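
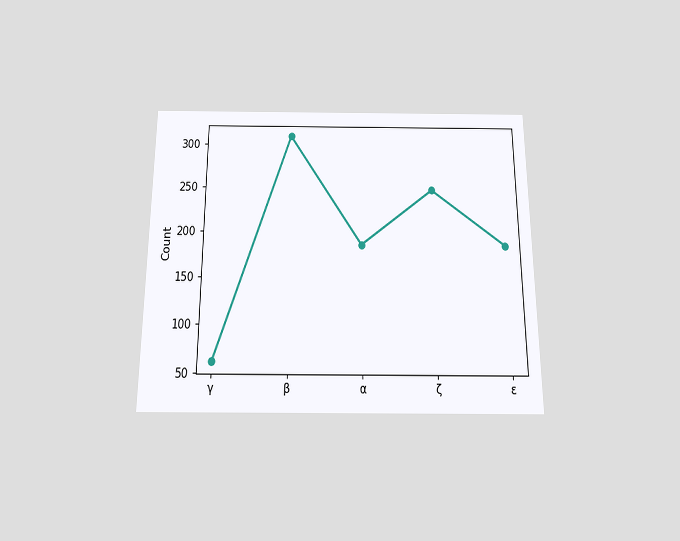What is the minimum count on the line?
The chart is viewed slightly from below. The lowest point is at γ, and reading across to the y-axis gives 62.

62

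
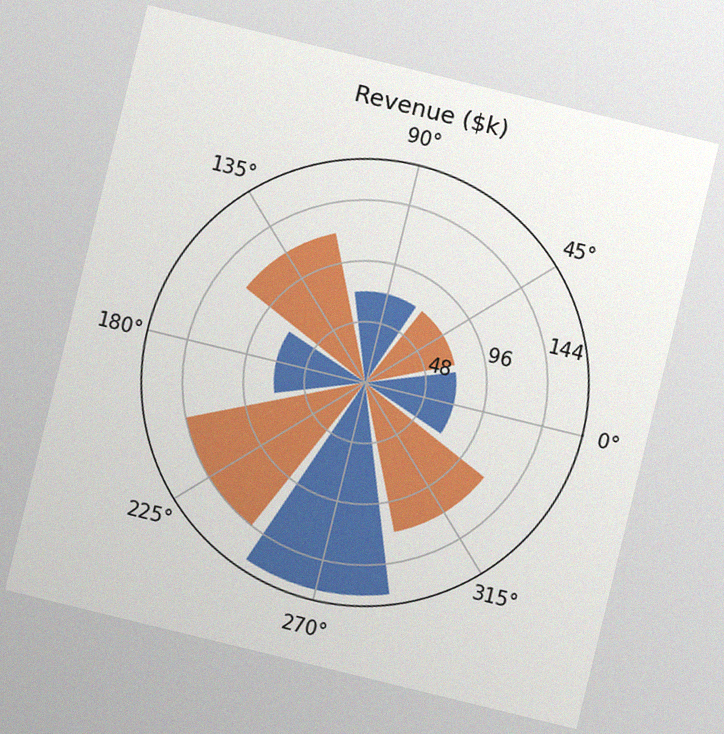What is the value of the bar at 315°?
The chart is tilted about 14° clockwise, with some photo noise. The bar at 315° reaches $120k on the radial axis.

$120k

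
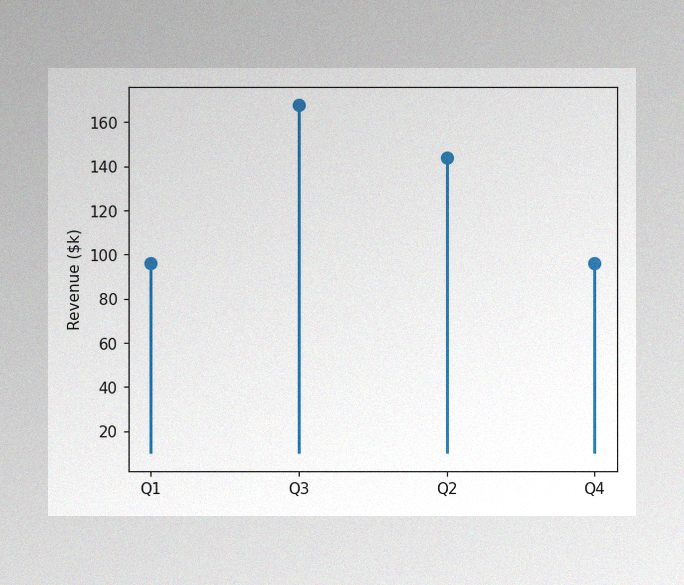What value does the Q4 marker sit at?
$96k

The image has some photo noise and uneven lighting. The Q4 marker sits at $96k.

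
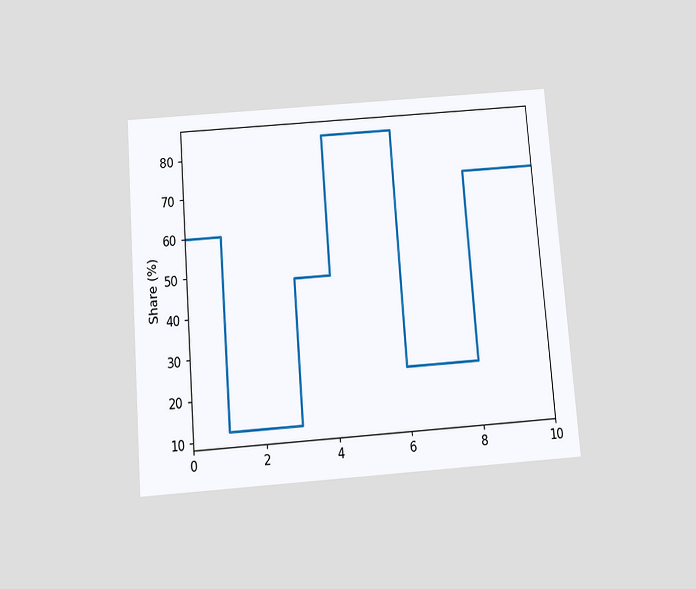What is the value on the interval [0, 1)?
The chart is tilted about 4° counter-clockwise and viewed slightly from below. On [0, 1) the step sits at 60%.

60%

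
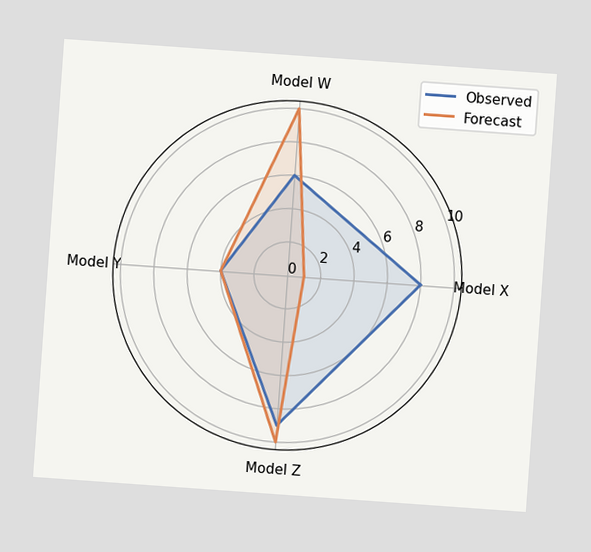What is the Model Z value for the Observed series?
9

The chart is tilted about 4° clockwise. On the Model Z axis, Observed reaches 9.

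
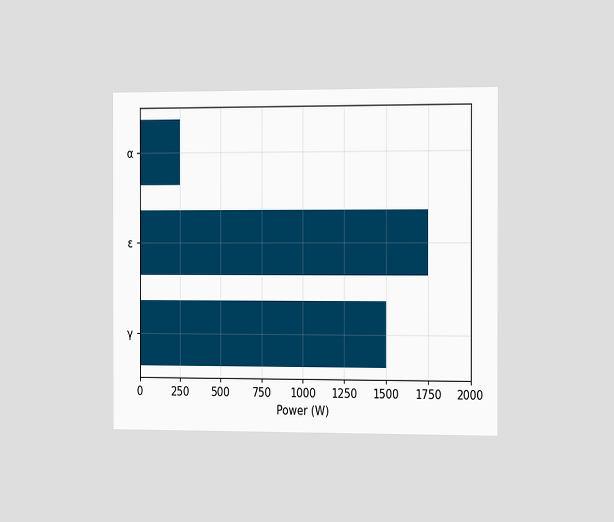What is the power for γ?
1500W

The chart is viewed slightly from the right. Reading along the chart's x-axis, the γ bar reaches 1500W.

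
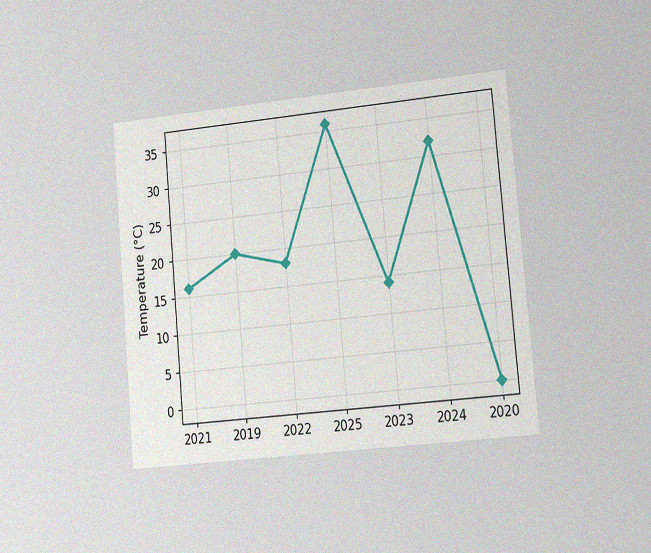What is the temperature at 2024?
32°C

The chart is tilted about 5° counter-clockwise and viewed at a slight angle, with some photo noise. At 2024, the line is at 32°C.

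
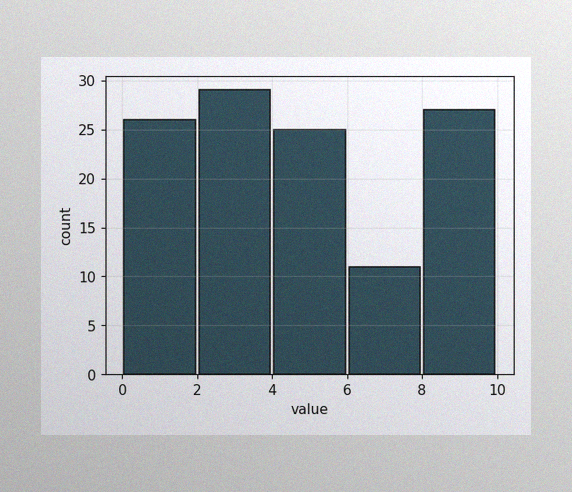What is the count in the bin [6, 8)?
11

The image has some photo noise and uneven lighting. The [6, 8) bin has height 11.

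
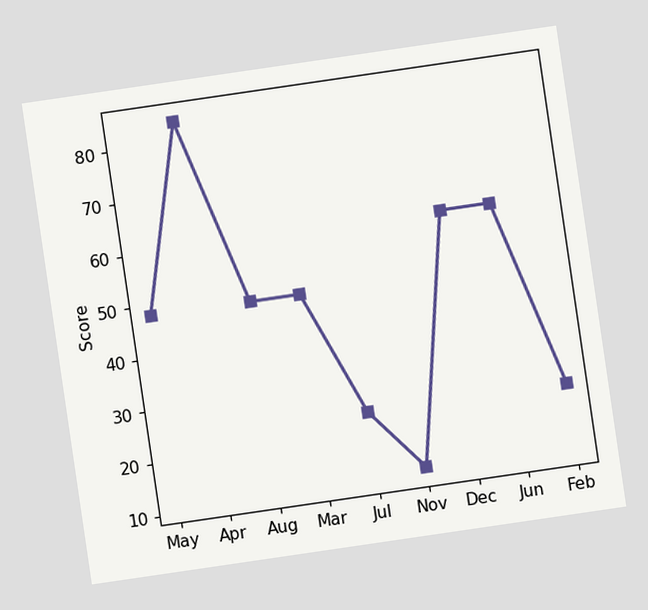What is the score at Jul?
24

The chart is tilted about 8° counter-clockwise. At Jul, the line is at 24.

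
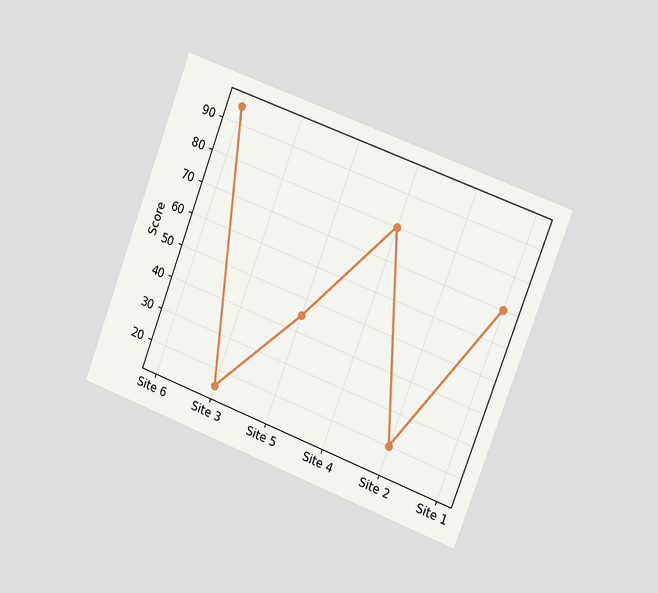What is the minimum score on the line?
The chart is tilted about 21° clockwise and viewed slightly from the right. The lowest point is at Site 3, and reading across to the y-axis gives 15.

15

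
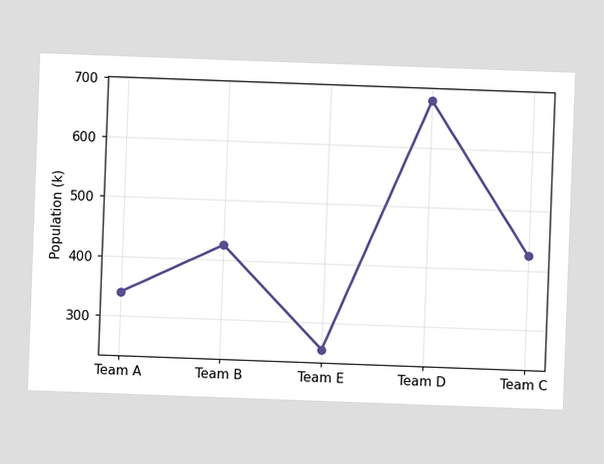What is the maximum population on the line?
The chart is tilted about 2° clockwise. The highest point is at Team D, and reading across to the y-axis gives 680k.

680k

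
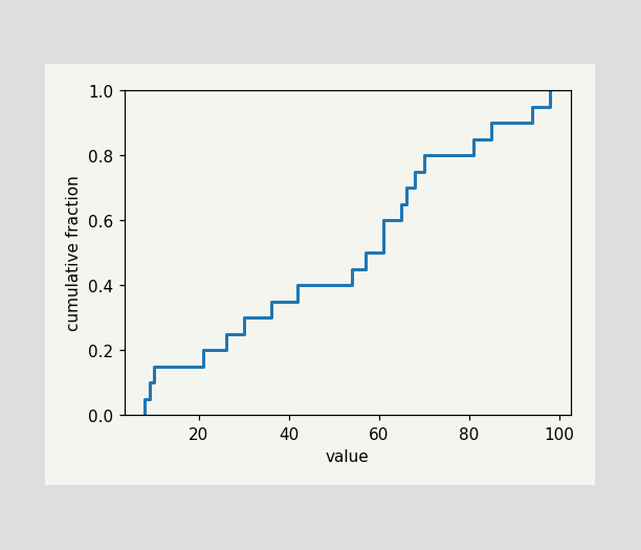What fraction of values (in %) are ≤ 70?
80%

At x=70 the ECDF step is at 80%.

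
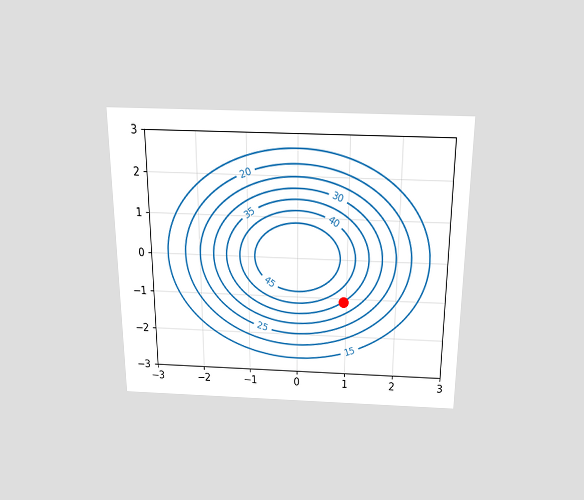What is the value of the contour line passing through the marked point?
35

The chart is viewed slightly from above. The marked point sits on the contour labelled 35.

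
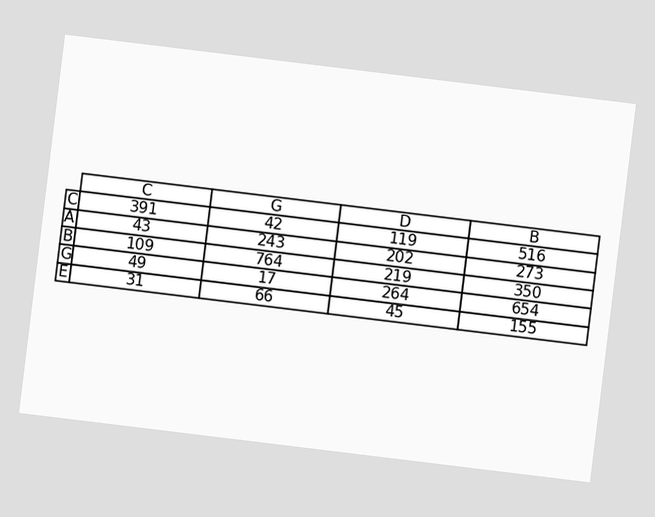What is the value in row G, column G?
The chart is tilted about 7° clockwise. The (G, G) cell reads 17.

17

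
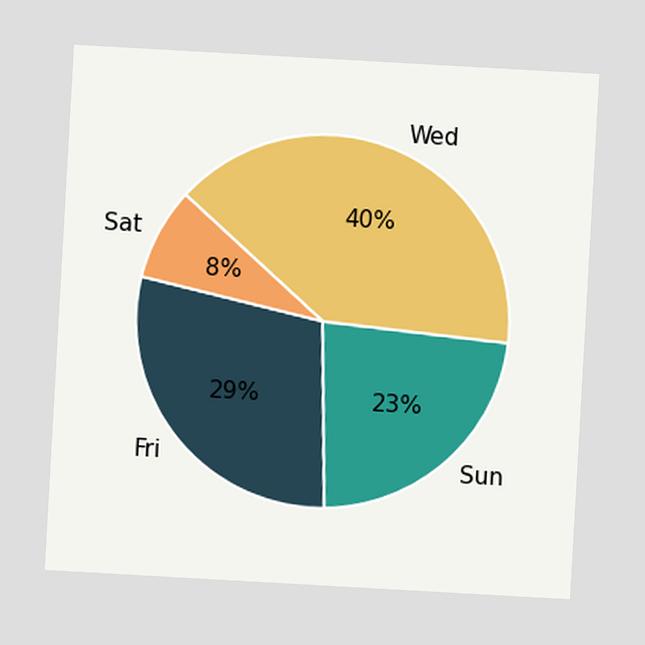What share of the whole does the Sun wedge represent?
23%

The chart is tilted about 3° clockwise. The Sun slice takes up 23% of the pie.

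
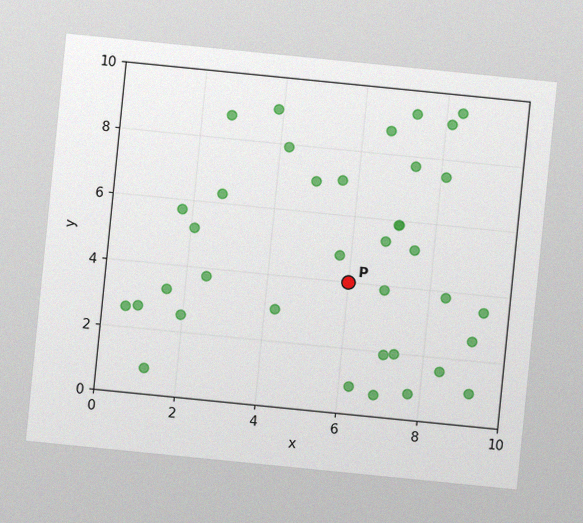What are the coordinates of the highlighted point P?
(6, 4)

The chart is tilted about 6° clockwise, with some photo noise. Following the gridlines from P to each axis, P sits at (6, 4).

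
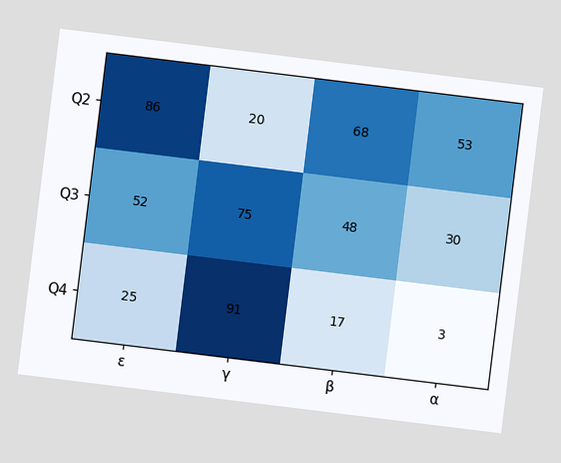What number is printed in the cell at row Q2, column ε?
86

The chart is tilted about 7° clockwise. The (Q2, ε) cell reads 86.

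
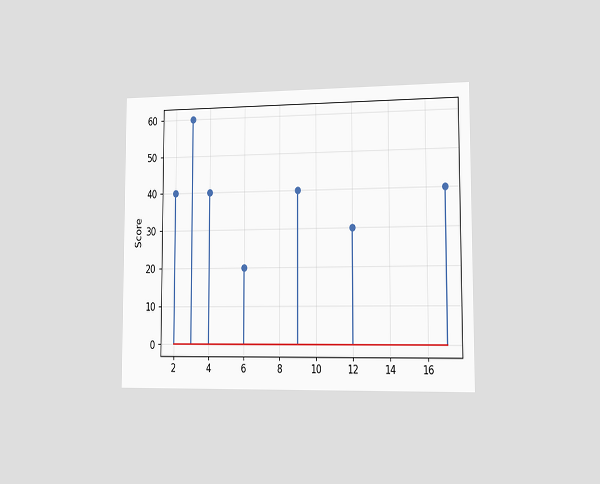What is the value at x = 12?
30

The chart is viewed slightly from the right. The stem at x=12 reaches 30.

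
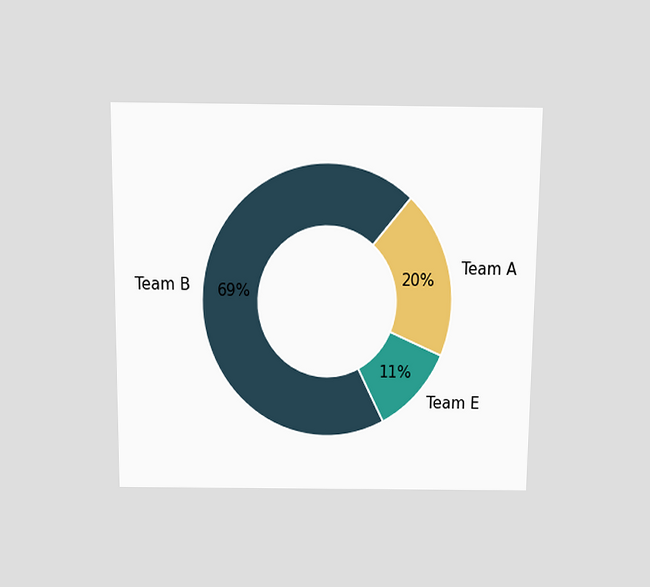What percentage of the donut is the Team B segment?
69%

The chart is viewed slightly from above. The Team B segment takes up 69% of the ring.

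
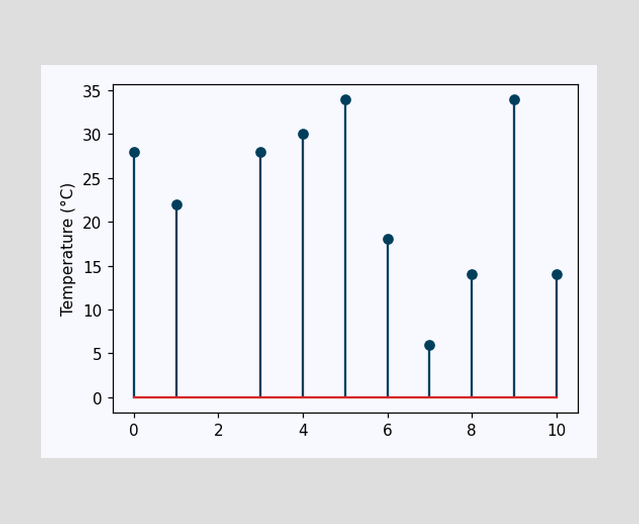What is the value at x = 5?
The stem at x=5 reaches 34°C.

34°C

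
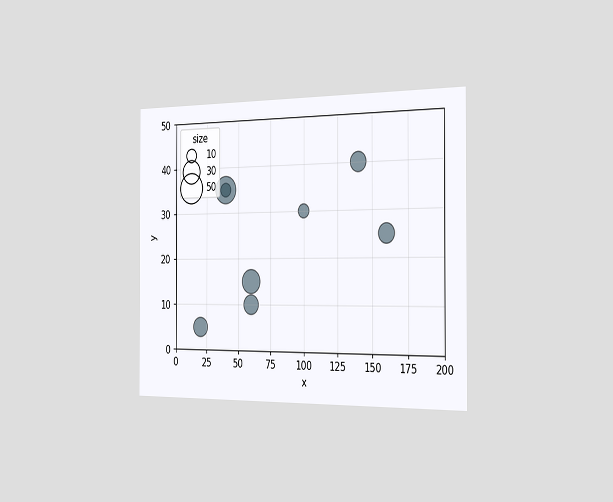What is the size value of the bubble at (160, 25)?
20

The chart is viewed slightly from the right. Matching the bubble at (160, 25) against the size legend gives 20.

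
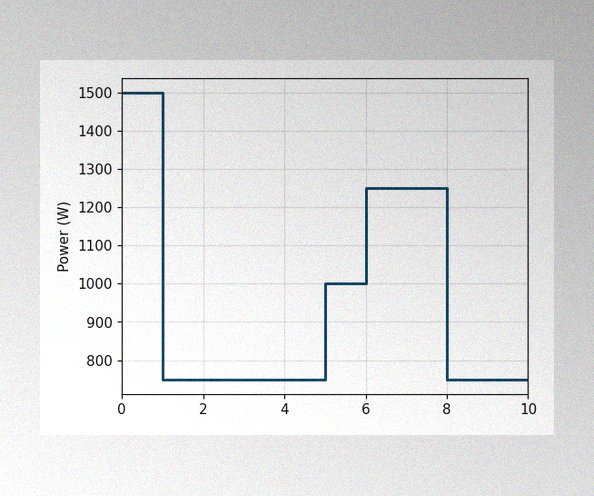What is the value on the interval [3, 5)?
750W

The image has some photo noise and uneven lighting. On [3, 5) the step sits at 750W.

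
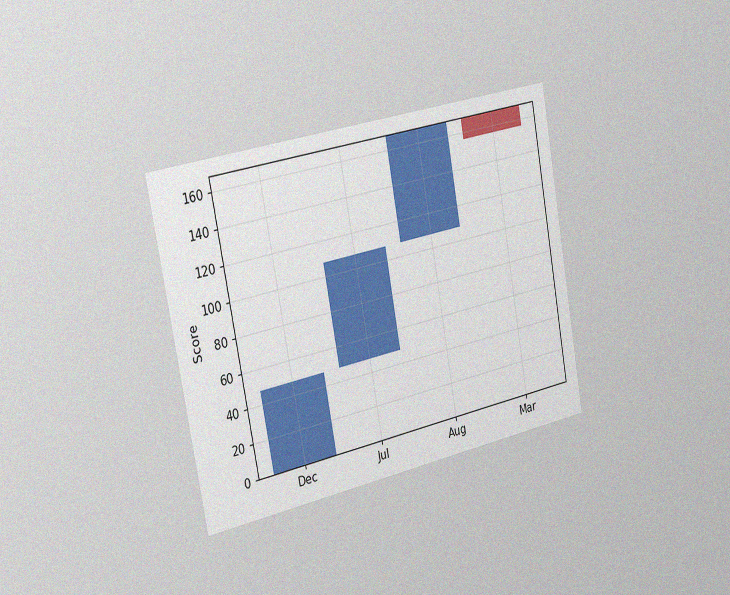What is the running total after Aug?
The chart is tilted about 11° counter-clockwise and viewed slightly from the left, with some photo noise. After Aug the running total reaches 168.

168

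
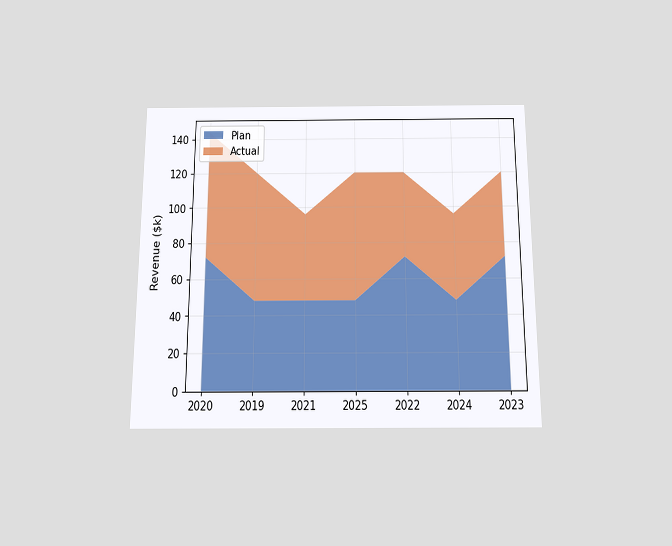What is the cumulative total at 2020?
$144k

The chart is viewed slightly from below. The stacked total at 2020 reaches $144k.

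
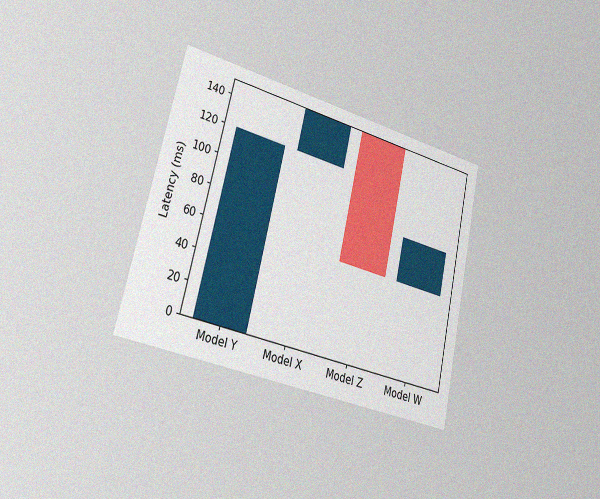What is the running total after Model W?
The chart is tilted about 13° clockwise and viewed slightly from the left, with some photo noise. After Model W the running total reaches 90ms.

90ms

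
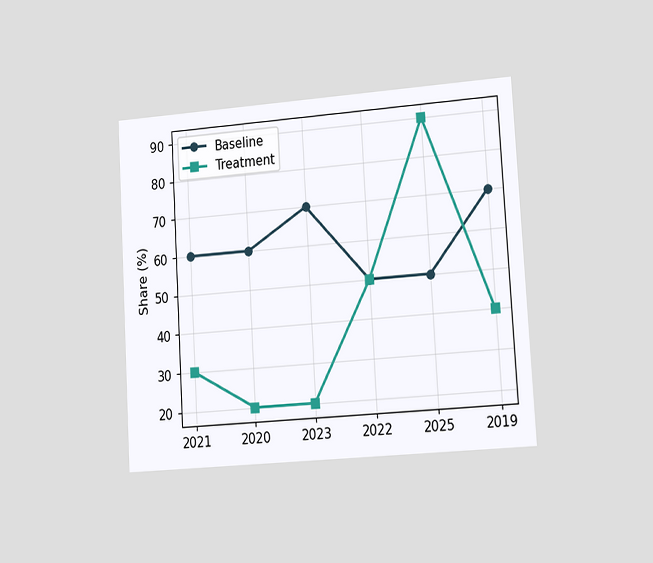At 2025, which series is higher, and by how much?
The chart is tilted about 3° counter-clockwise and viewed slightly from the right. At 2025, Treatment sits above the other line by 40%.

Treatment, by 40%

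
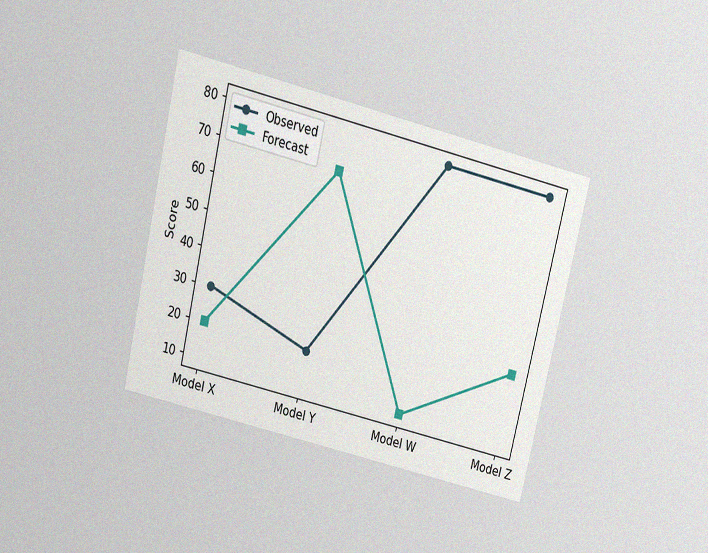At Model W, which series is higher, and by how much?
Observed, by 70

The chart is tilted about 14° clockwise and viewed slightly from above, with some photo noise. At Model W, Observed sits above the other line by 70.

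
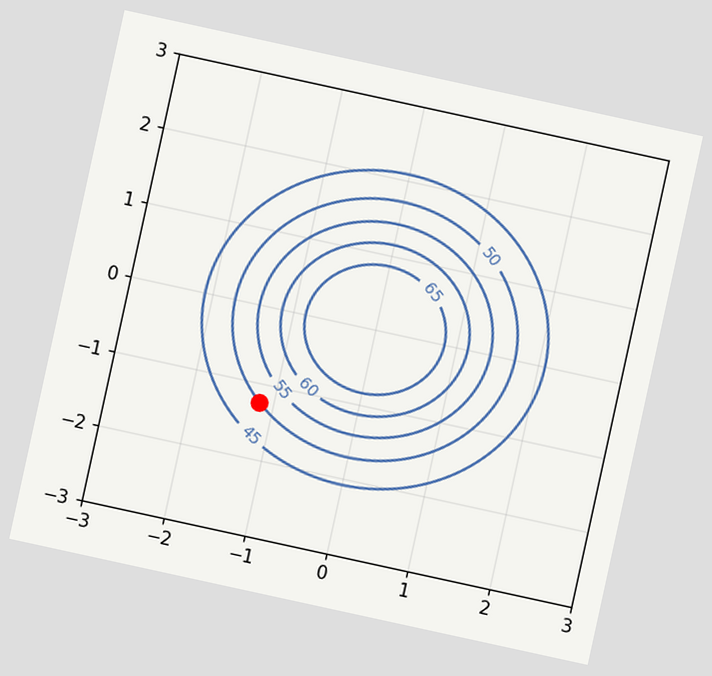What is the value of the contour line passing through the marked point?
50

The chart is tilted about 12° clockwise. The marked point sits on the contour labelled 50.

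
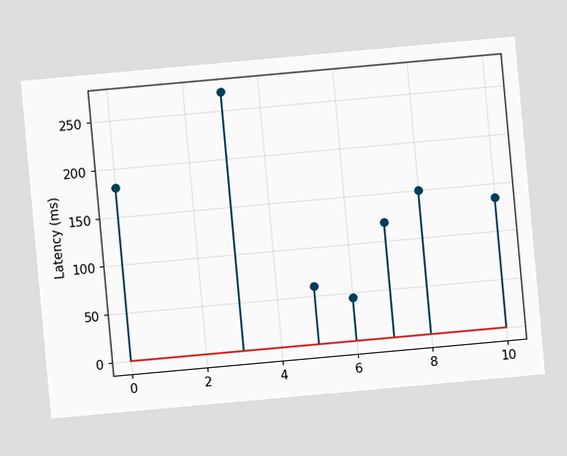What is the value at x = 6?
45ms

The chart is tilted about 5° counter-clockwise. The stem at x=6 reaches 45ms.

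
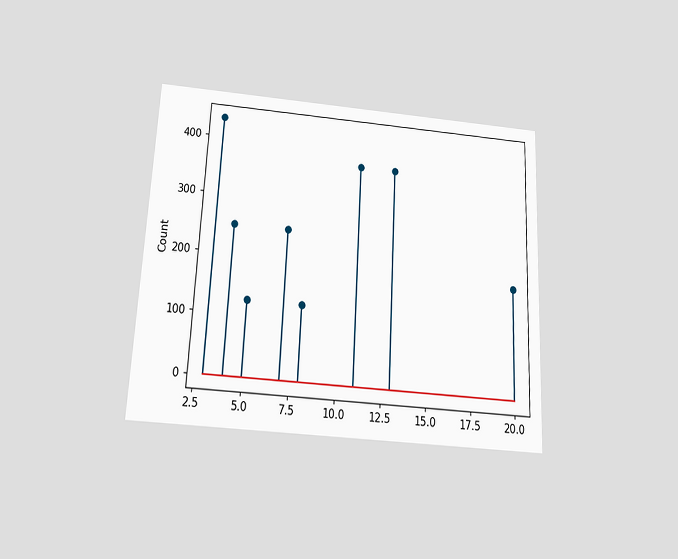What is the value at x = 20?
186

The chart is tilted about 3° clockwise and viewed slightly from below. The stem at x=20 reaches 186.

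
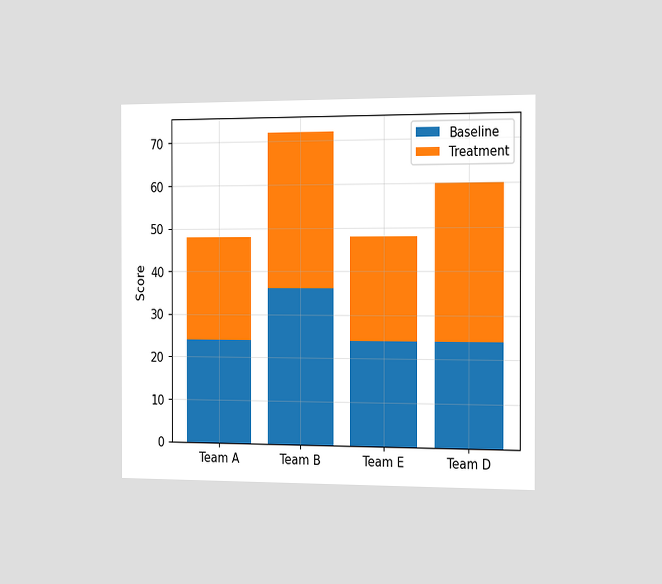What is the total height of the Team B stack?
72

The chart is viewed slightly from the right. The Team B stack's top reaches 72 on the y-axis.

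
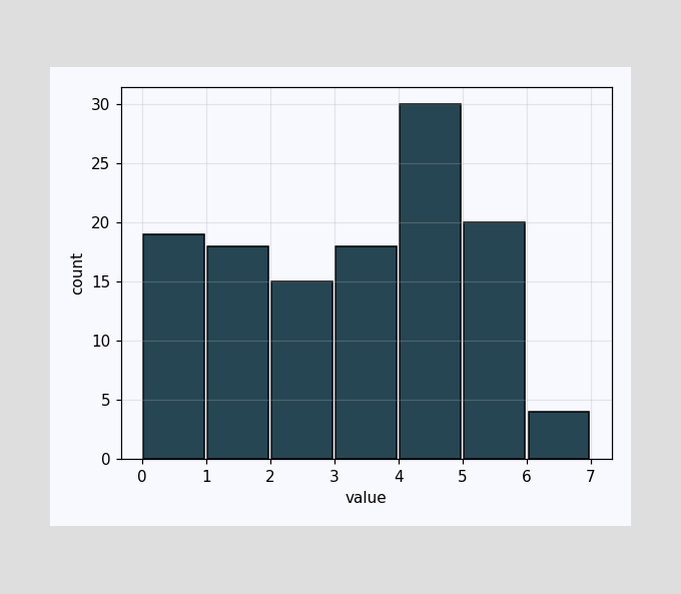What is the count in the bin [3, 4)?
The [3, 4) bin has height 18.

18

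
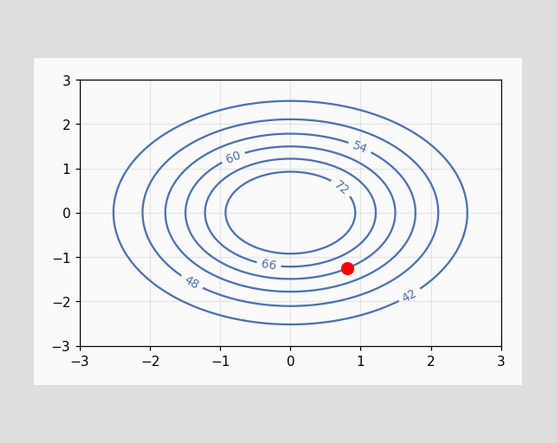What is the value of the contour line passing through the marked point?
The marked point sits on the contour labelled 60.

60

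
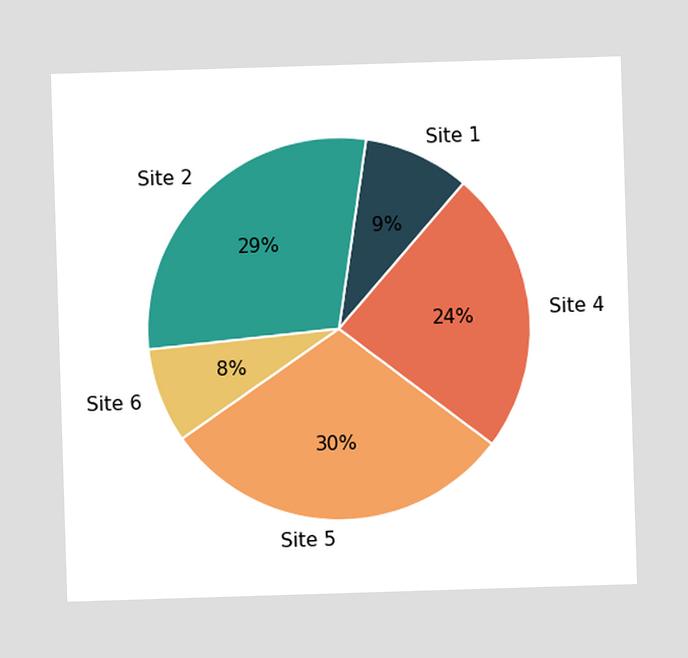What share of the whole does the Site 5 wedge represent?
The Site 5 slice takes up 30% of the pie.

30%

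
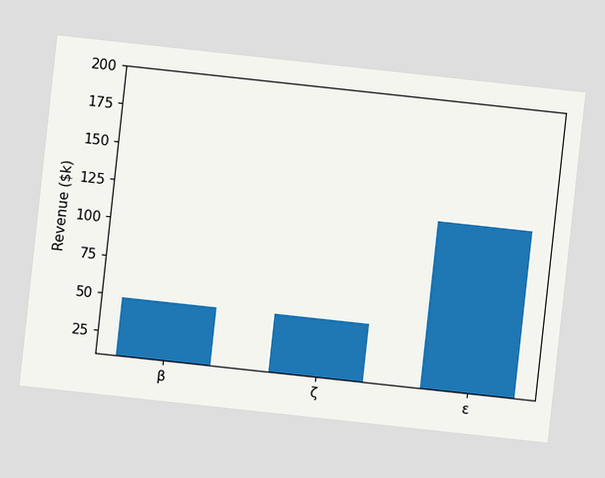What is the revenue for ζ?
The chart is tilted about 6° clockwise. Reading along the chart's y-axis, the ζ bar reaches $48k.

$48k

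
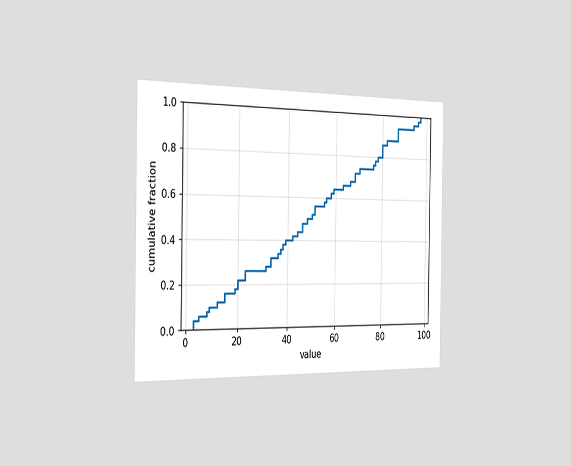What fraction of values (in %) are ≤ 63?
The chart is viewed slightly from the left. At x=63 the ECDF step is at 66%.

66%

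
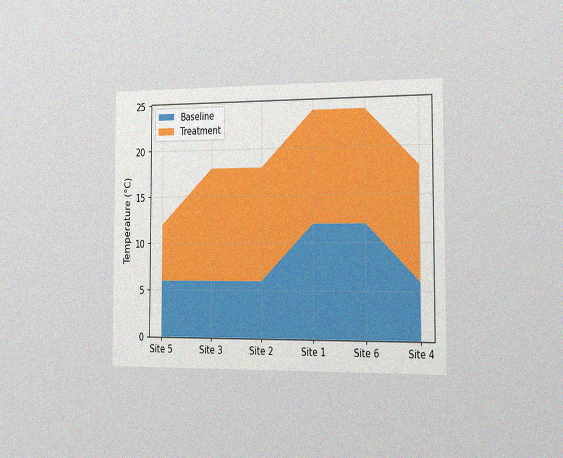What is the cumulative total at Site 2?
18°C

The chart is viewed slightly from the right, with some photo noise. The stacked total at Site 2 reaches 18°C.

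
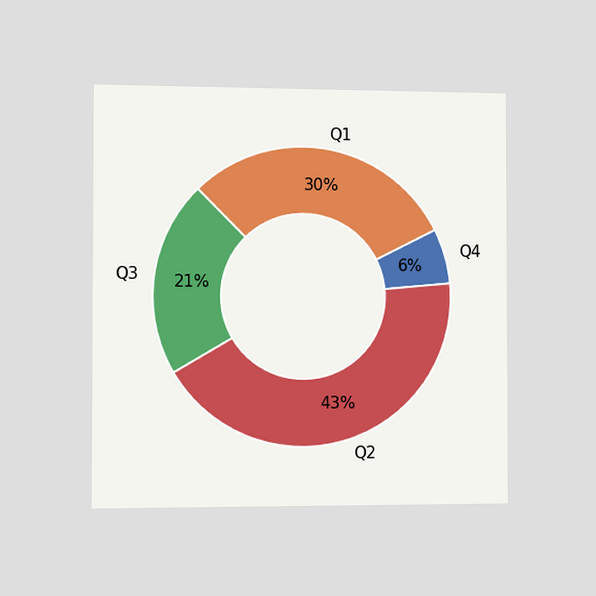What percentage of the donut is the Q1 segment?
The chart is viewed slightly from the left. The Q1 segment takes up 30% of the ring.

30%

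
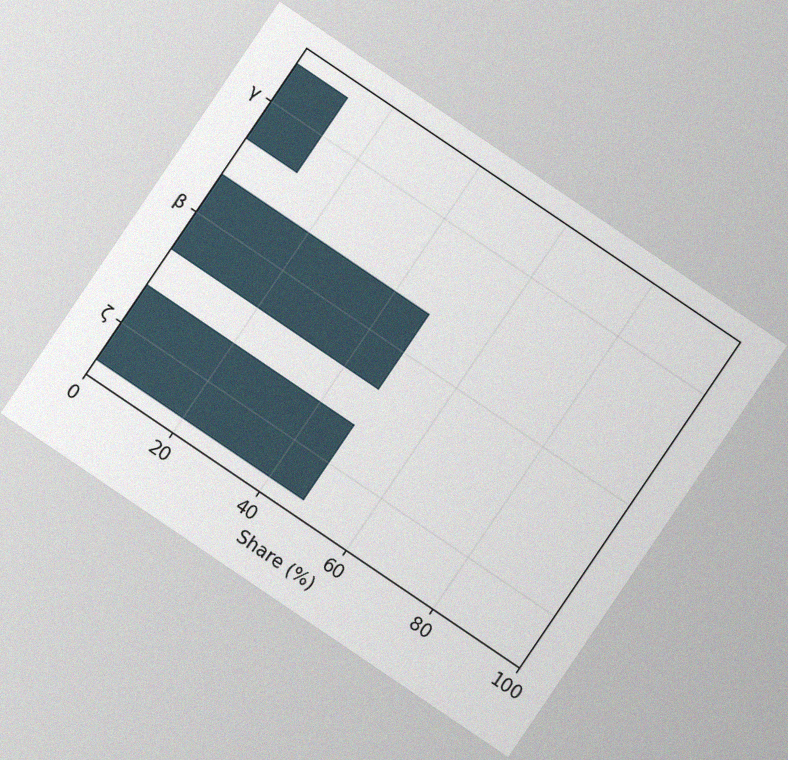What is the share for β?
The chart is tilted about 34° clockwise, with some photo noise. Reading along the chart's x-axis, the β bar reaches 48%.

48%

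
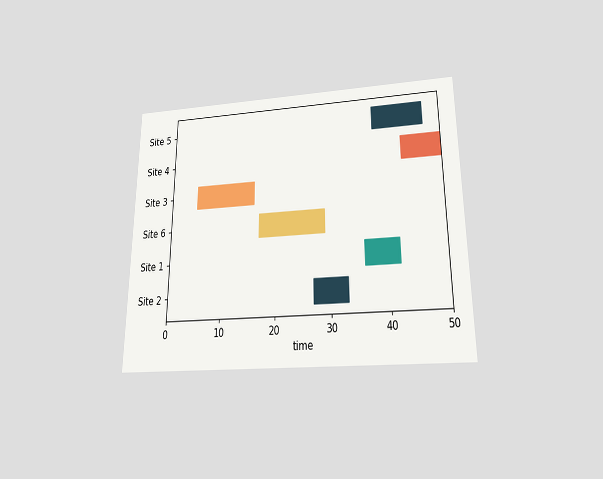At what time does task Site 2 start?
The chart is viewed slightly from below. The Site 2 bar begins at t=27.

27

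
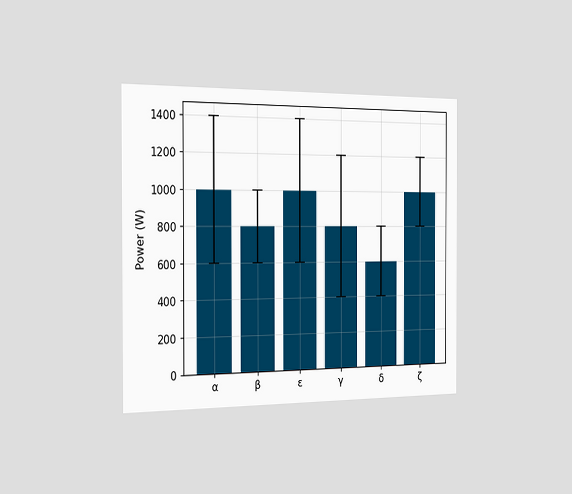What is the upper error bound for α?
The chart is viewed slightly from the left. The α bar's upper whisker reaches 1400W.

1400W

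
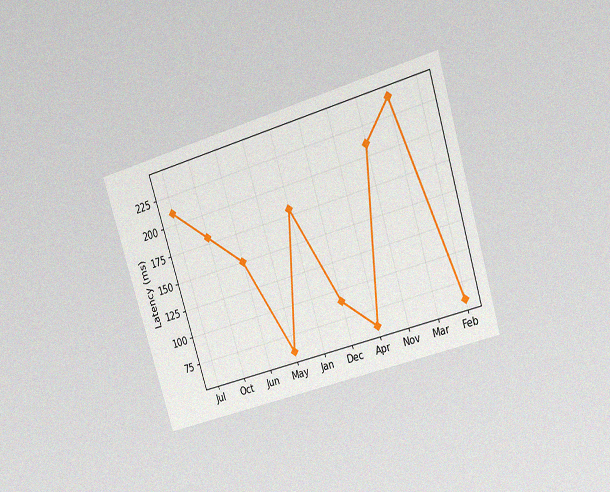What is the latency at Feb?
The chart is tilted about 17° counter-clockwise and viewed at a slight angle, with some photo noise. At Feb, the line is at 60ms.

60ms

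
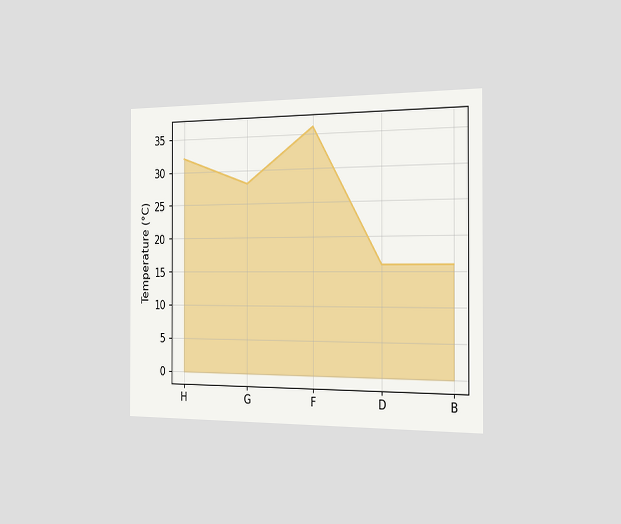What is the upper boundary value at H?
32°C

The chart is viewed slightly from the right. At H the upper boundary is at 32°C.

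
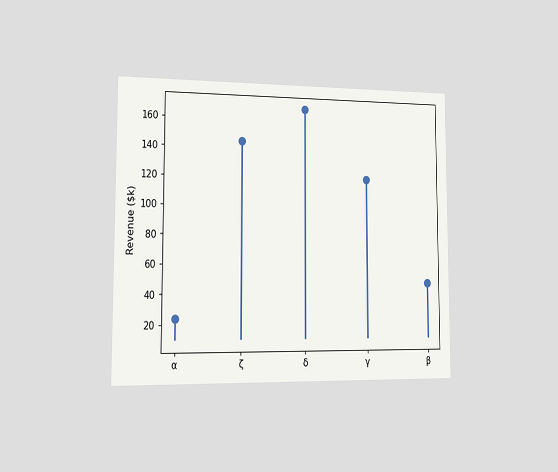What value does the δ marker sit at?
$168k

The chart is viewed slightly from the left. The δ marker sits at $168k.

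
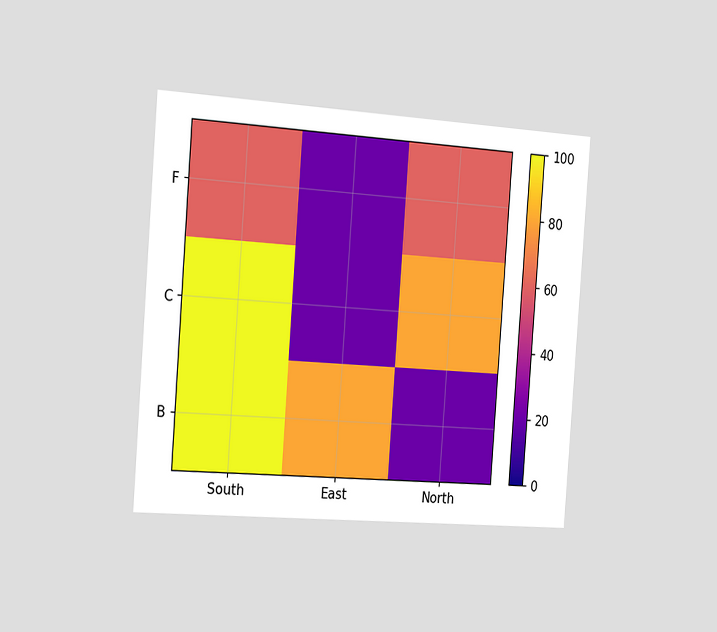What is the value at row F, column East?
The chart is tilted about 4° clockwise and viewed slightly from the left. Matching cell (F, East) against the colorbar gives 20.

20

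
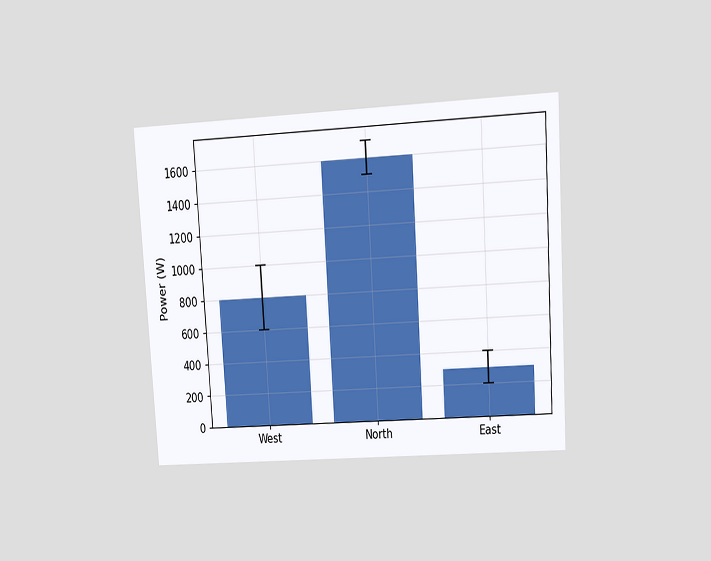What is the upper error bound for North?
1700W

The chart is tilted about 4° counter-clockwise and viewed at a slight angle. The North bar's upper whisker reaches 1700W.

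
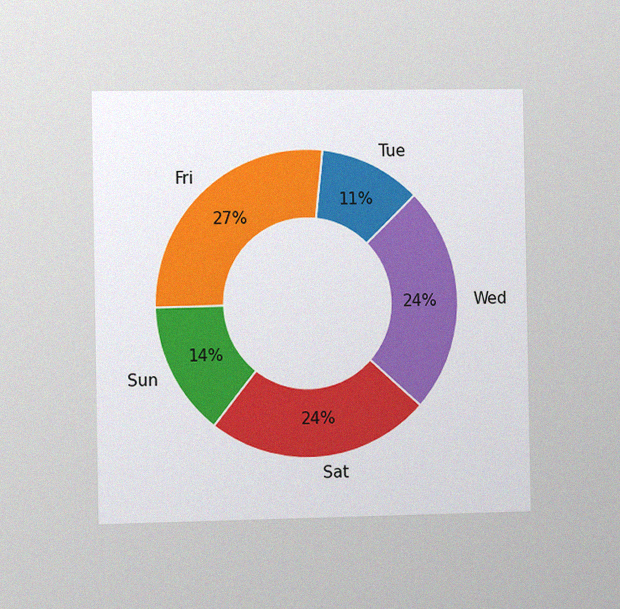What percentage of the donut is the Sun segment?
14%

The chart is viewed slightly from the left, with some photo noise. The Sun segment takes up 14% of the ring.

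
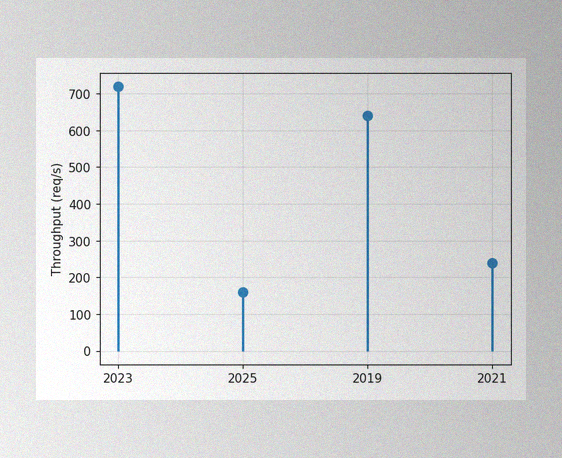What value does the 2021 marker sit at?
The image has some photo noise and uneven lighting. The 2021 marker sits at 240req/s.

240req/s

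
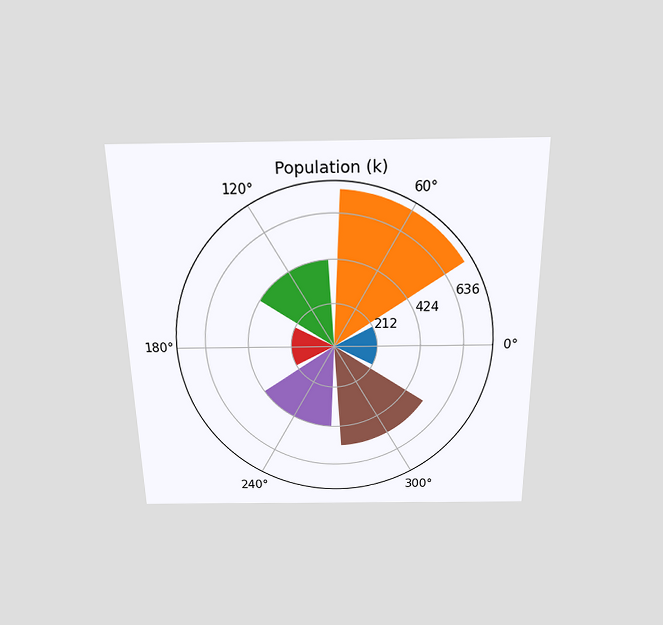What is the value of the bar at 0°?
212k

The chart is viewed slightly from above. The bar at 0° reaches 212k on the radial axis.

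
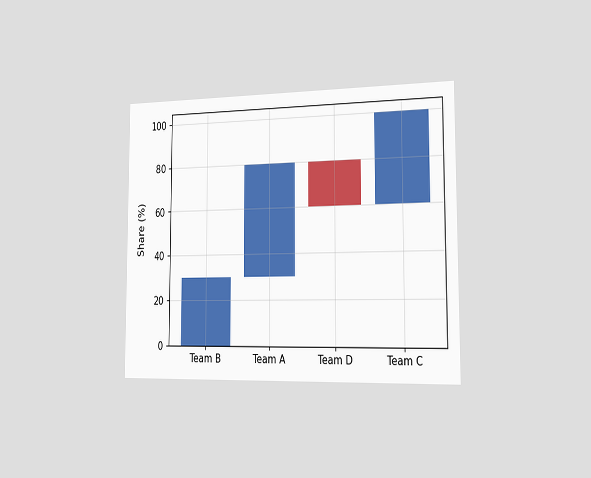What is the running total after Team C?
100%

The chart is viewed slightly from the right. After Team C the running total reaches 100%.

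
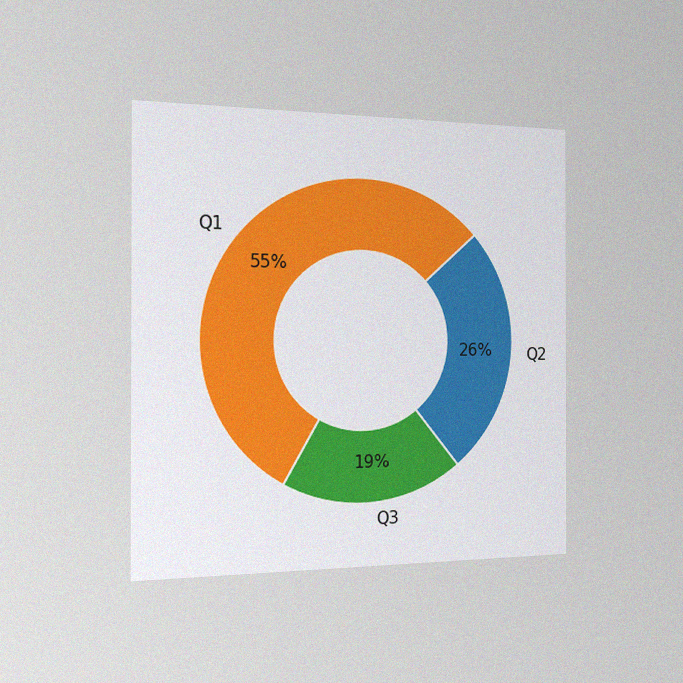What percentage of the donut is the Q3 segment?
The chart is viewed slightly from the left, with some photo noise. The Q3 segment takes up 19% of the ring.

19%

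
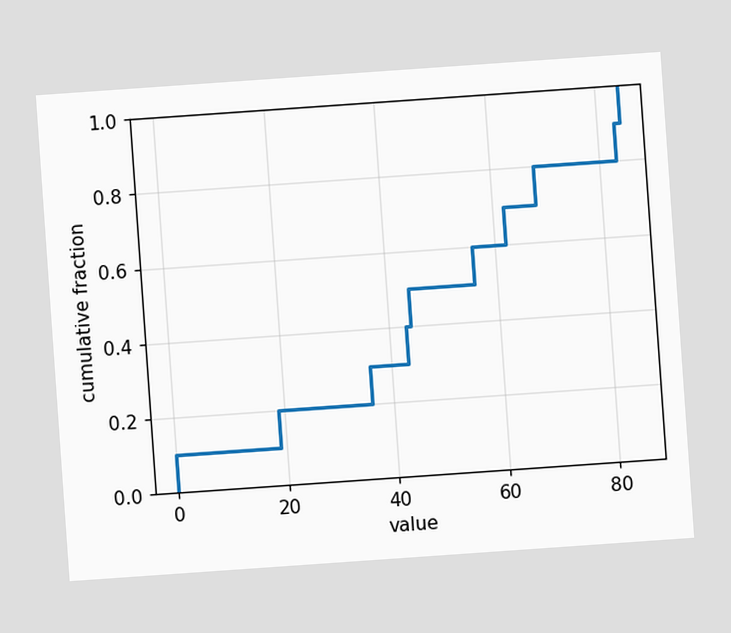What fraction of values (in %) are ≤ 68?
The chart is tilted about 4° counter-clockwise. At x=68 the ECDF step is at 80%.

80%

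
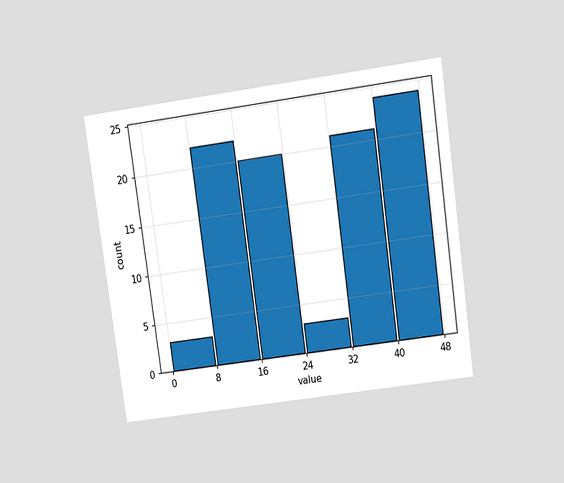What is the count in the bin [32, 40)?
21

The chart is tilted about 8° counter-clockwise and viewed slightly from above. The [32, 40) bin has height 21.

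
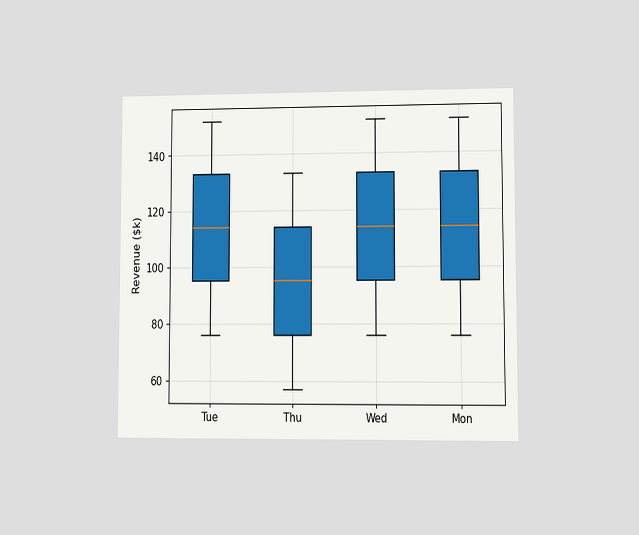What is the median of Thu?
The chart is viewed at a slight angle. The median line in the Thu box sits at $95k.

$95k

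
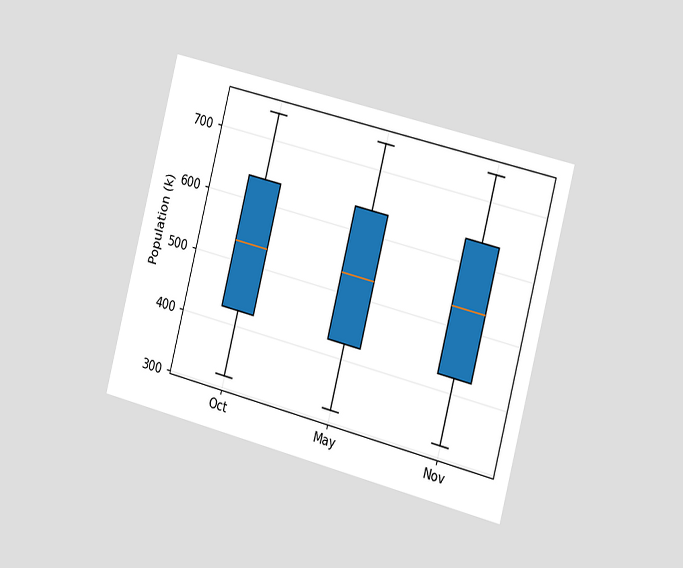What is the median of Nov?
The chart is tilted about 14° clockwise and viewed slightly from the right. The median line in the Nov box sits at 530k.

530k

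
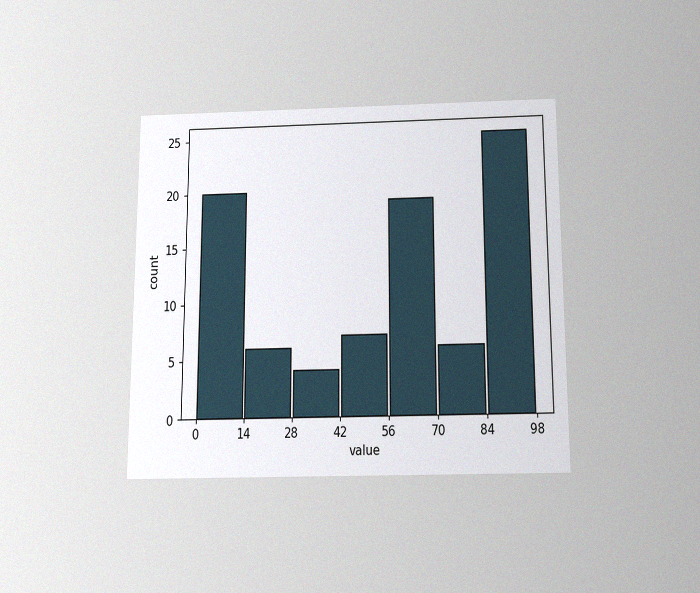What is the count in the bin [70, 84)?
6

The chart is viewed slightly from below, with some photo noise. The [70, 84) bin has height 6.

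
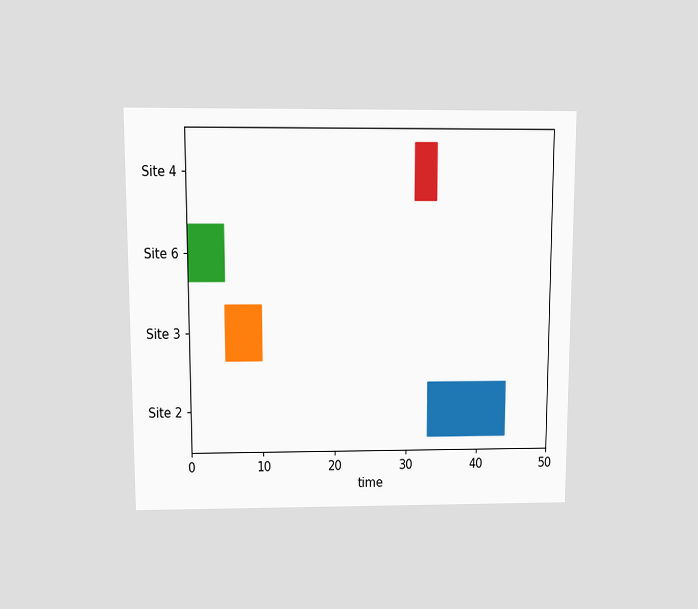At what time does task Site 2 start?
The chart is viewed at a slight angle. The Site 2 bar begins at t=33.

33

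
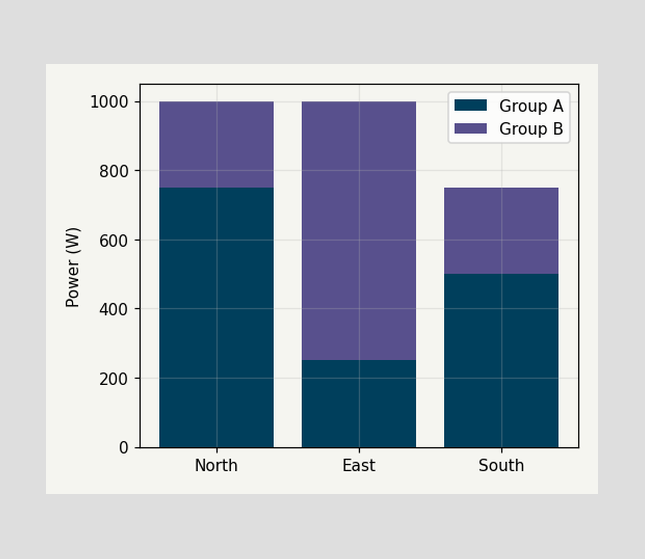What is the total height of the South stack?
The South stack's top reaches 750W on the y-axis.

750W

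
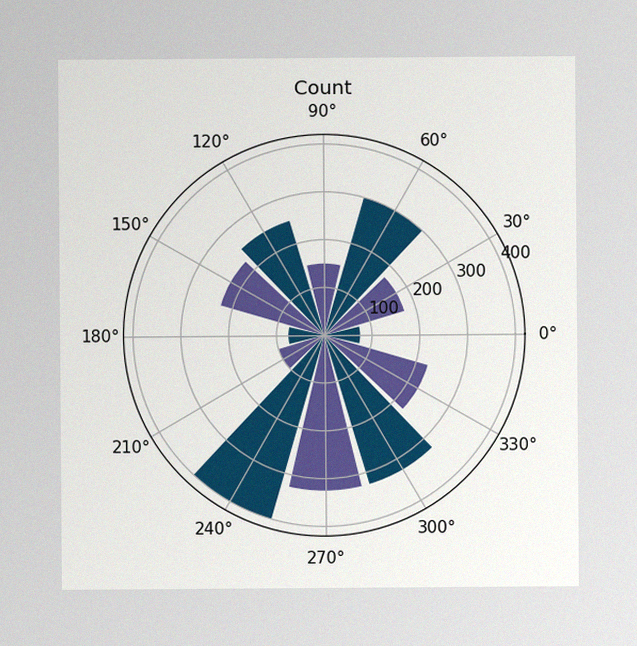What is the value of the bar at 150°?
225

The image has some photo noise and uneven lighting. The bar at 150° reaches 225 on the radial axis.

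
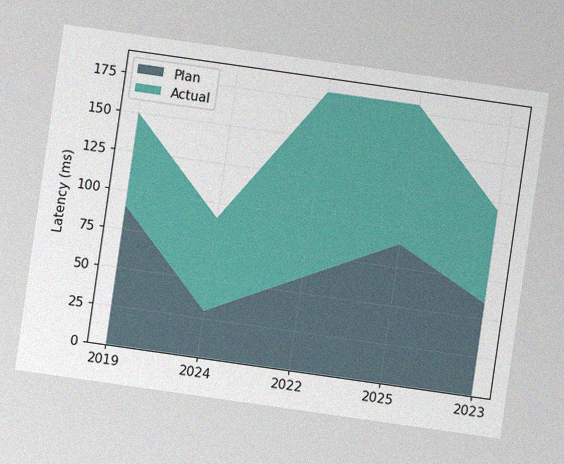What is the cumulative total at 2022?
The chart is tilted about 8° clockwise, with some photo noise. The stacked total at 2022 reaches 180ms.

180ms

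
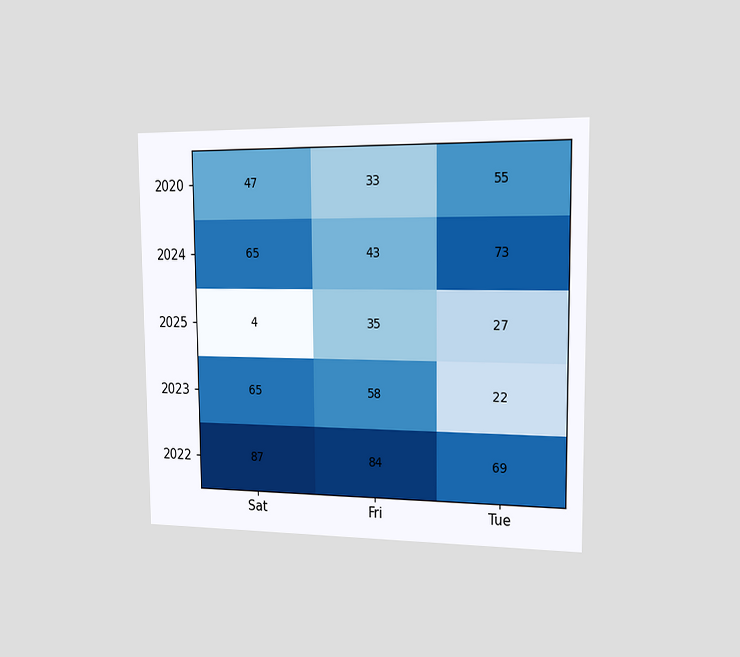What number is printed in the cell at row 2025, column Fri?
35

The chart is viewed slightly from the right. The (2025, Fri) cell reads 35.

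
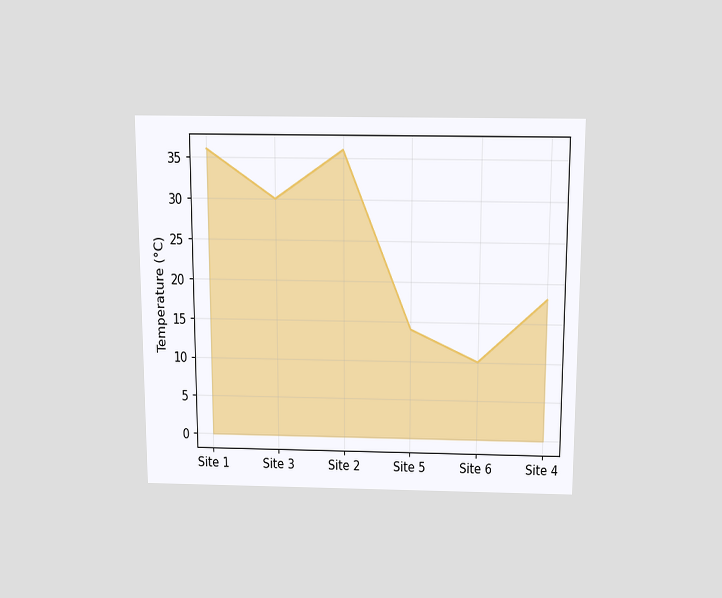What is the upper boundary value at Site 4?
The chart is viewed slightly from above. At Site 4 the upper boundary is at 18°C.

18°C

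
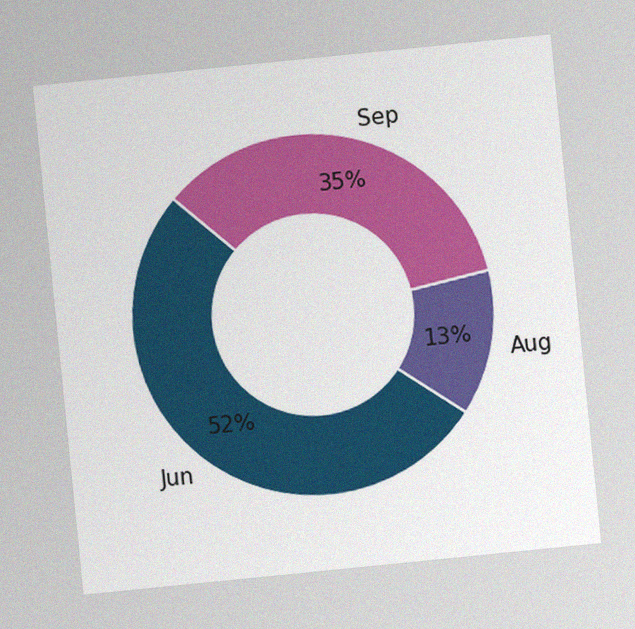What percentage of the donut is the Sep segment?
The chart is tilted about 6° counter-clockwise, with some photo noise. The Sep segment takes up 35% of the ring.

35%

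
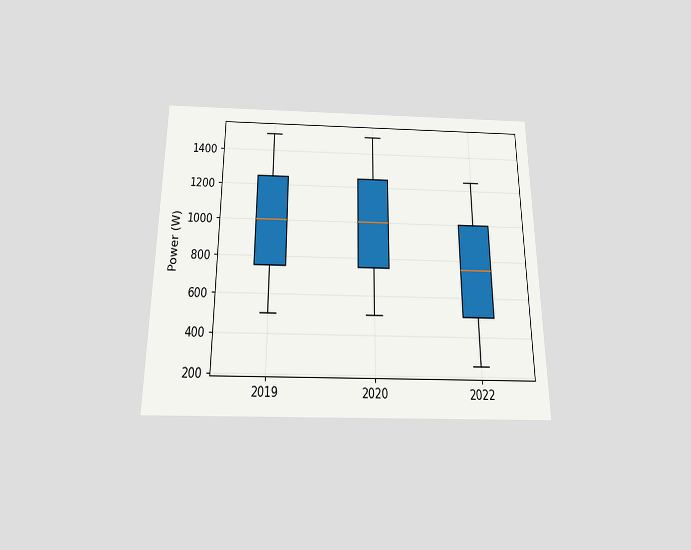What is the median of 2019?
The chart is viewed slightly from below. The median line in the 2019 box sits at 1000W.

1000W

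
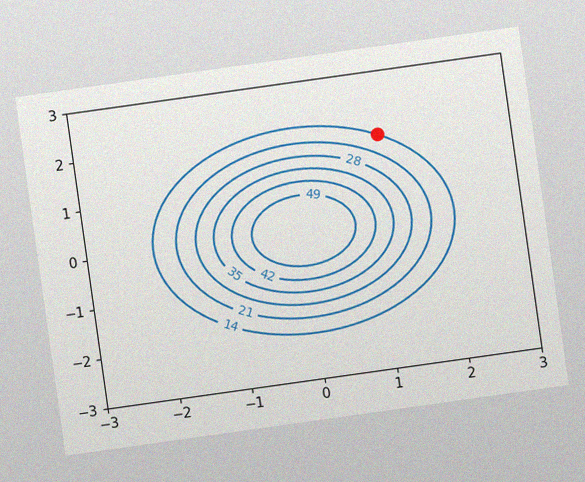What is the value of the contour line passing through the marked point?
The chart is tilted about 8° counter-clockwise, with some photo noise. The marked point sits on the contour labelled 14.

14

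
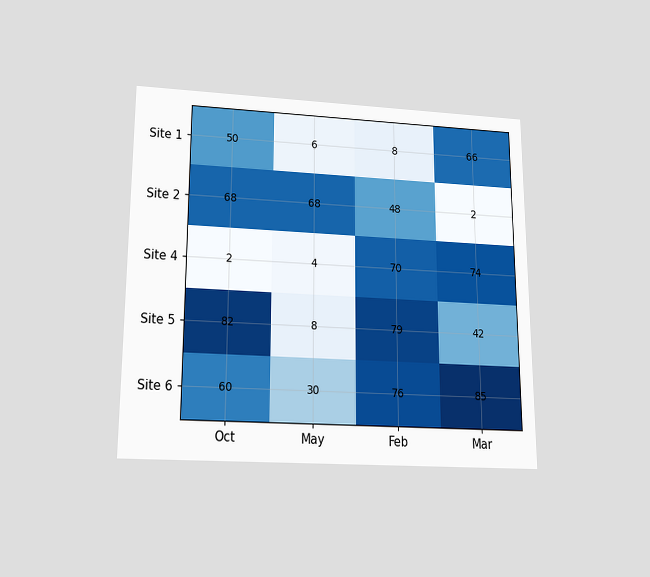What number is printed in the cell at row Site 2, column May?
68

The chart is viewed slightly from below. The (Site 2, May) cell reads 68.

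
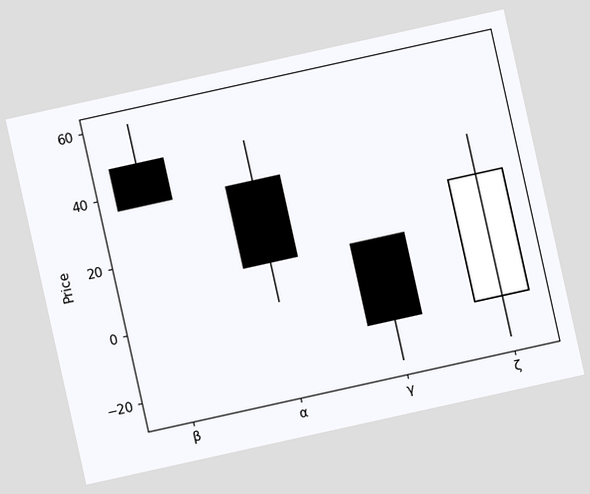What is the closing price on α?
12

The chart is tilted about 12° counter-clockwise. The α candle closes at 12.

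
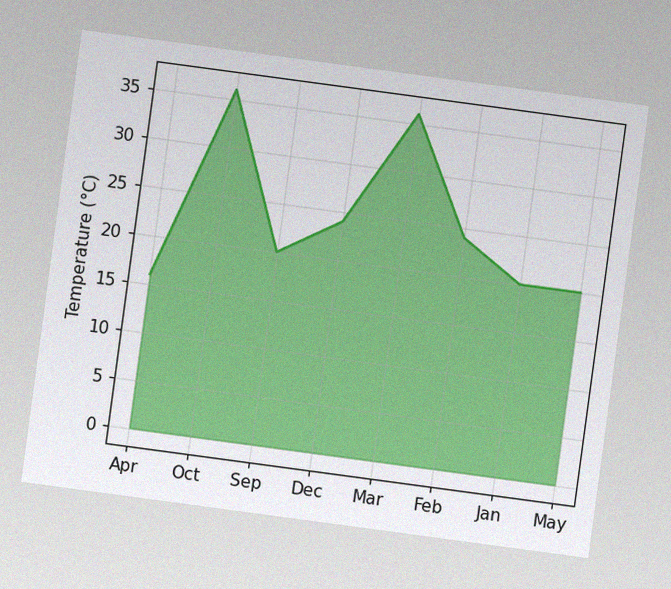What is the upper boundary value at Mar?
36°C

The chart is tilted about 8° clockwise, with some photo noise. At Mar the upper boundary is at 36°C.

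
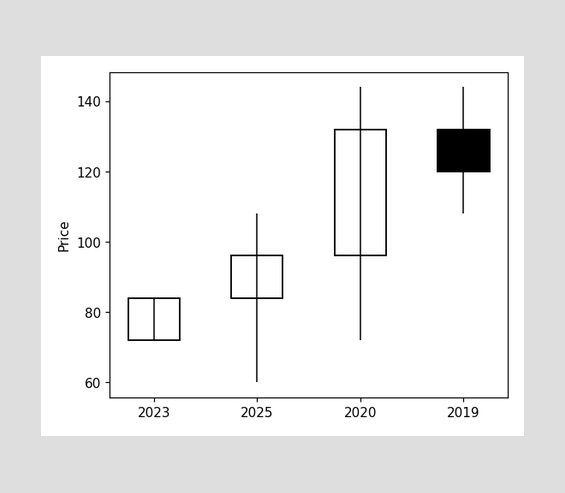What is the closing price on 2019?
The 2019 candle closes at 120.

120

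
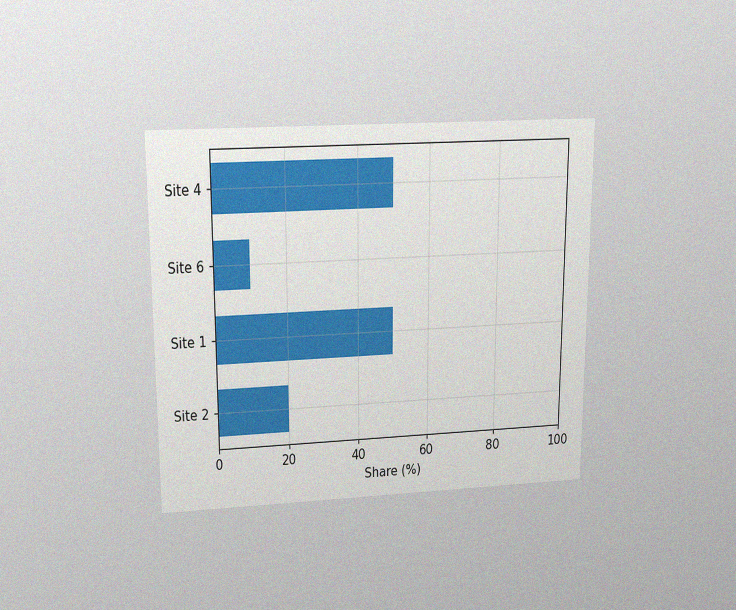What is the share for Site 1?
50%

The chart is viewed slightly from above, with some photo noise. Reading along the chart's x-axis, the Site 1 bar reaches 50%.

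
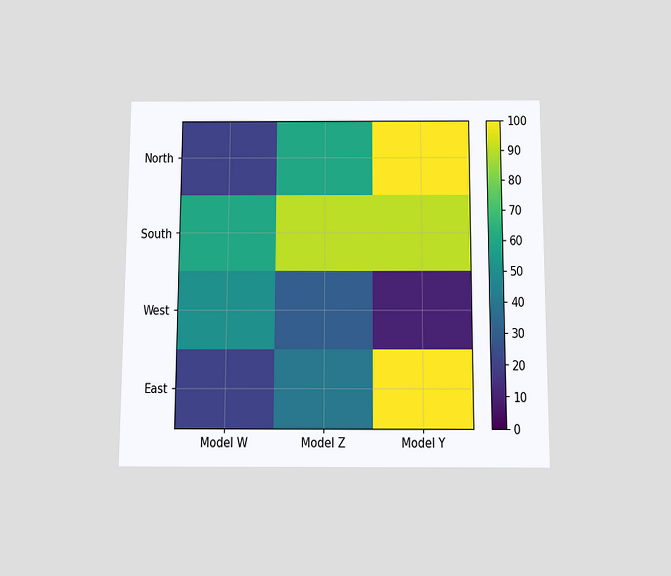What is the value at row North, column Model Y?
100

The chart is viewed slightly from below. Matching cell (North, Model Y) against the colorbar gives 100.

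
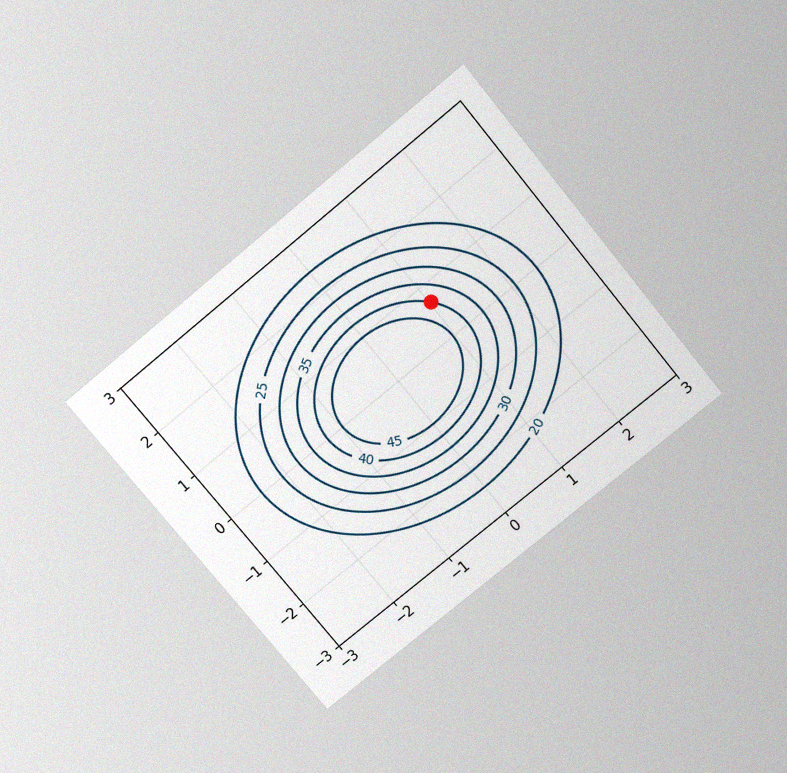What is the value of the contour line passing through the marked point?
The chart is tilted about 39° counter-clockwise and viewed slightly from above, with some photo noise. The marked point sits on the contour labelled 40.

40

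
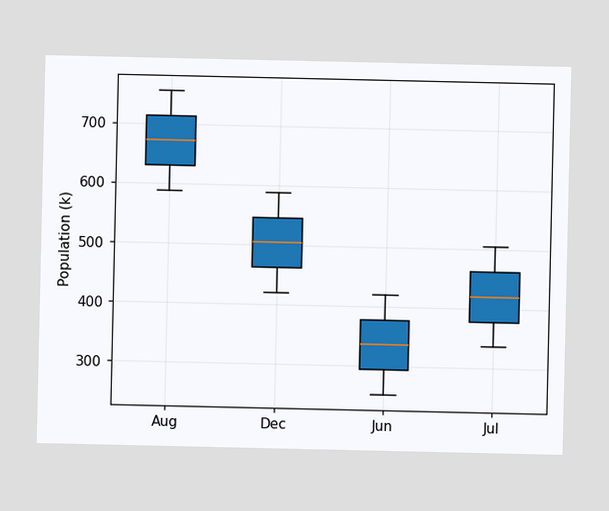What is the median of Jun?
336k

The median line in the Jun box sits at 336k.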